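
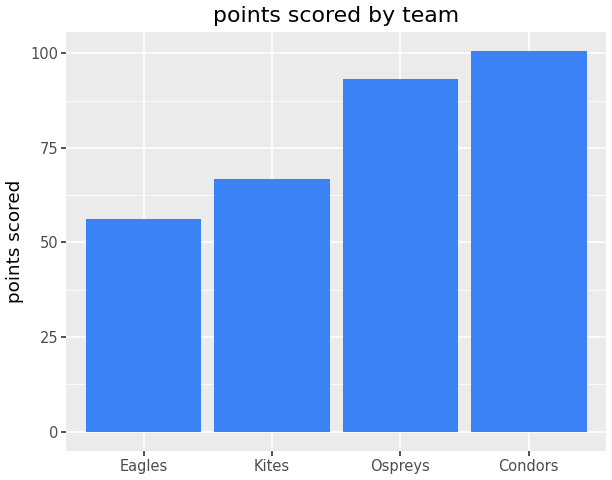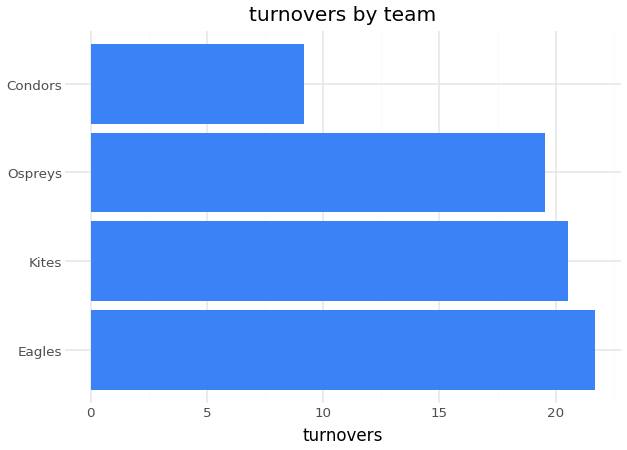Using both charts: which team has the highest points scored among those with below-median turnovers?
Condors

Chart 2 median turnovers ≈ 20; below-median teams: Ospreys, Condors. Among those, Condors has the highest points scored (≈ 100).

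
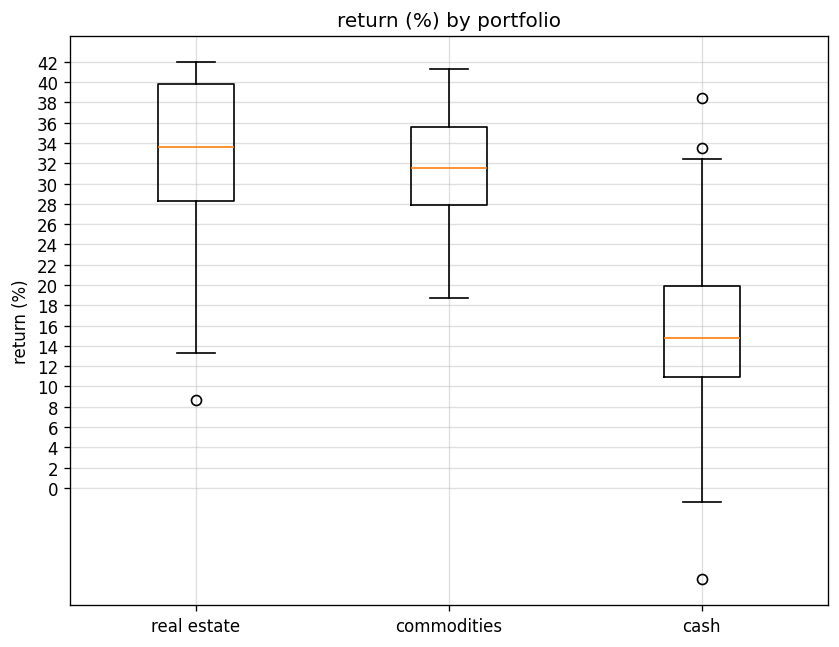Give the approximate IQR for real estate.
Q3 ≈ 40, Q1 ≈ 28; IQR ≈ 12.

≈ 12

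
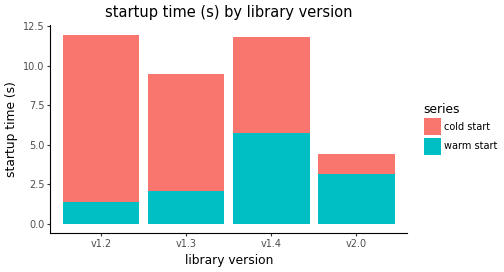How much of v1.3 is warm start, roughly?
≈ 2

warm start top ≈ 2, bottom ≈ 0; segment ≈ 2.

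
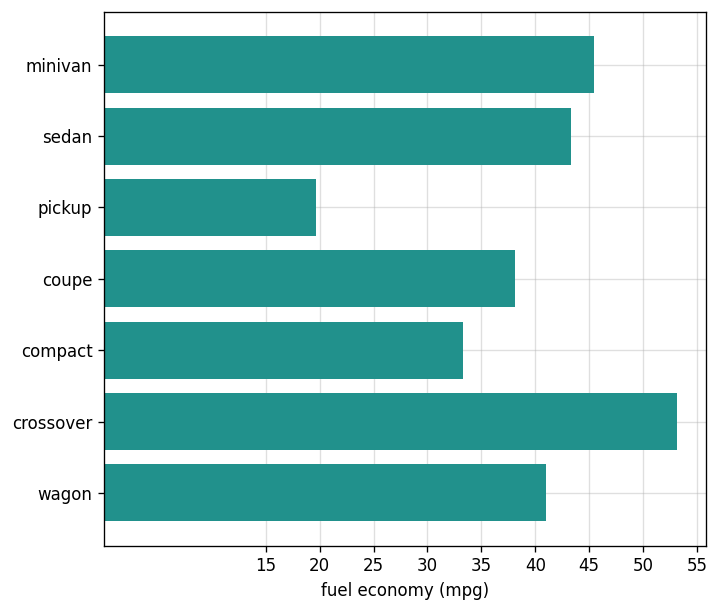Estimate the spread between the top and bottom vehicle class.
Max crossover ≈ 55, min pickup ≈ 20; range ≈ 35.

≈ 35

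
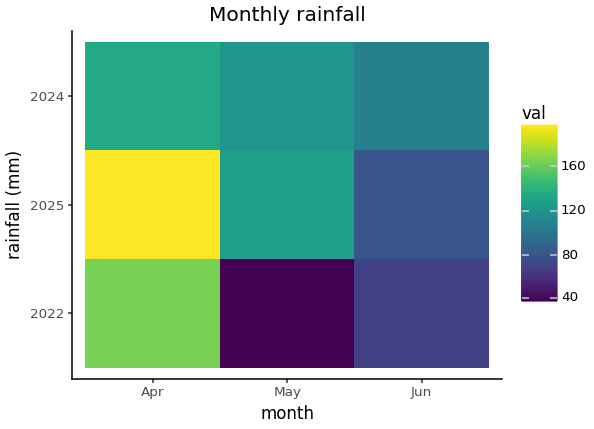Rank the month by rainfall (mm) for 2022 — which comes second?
Top 3 for 2022: Apr ≈ 160, Jun ≈ 60, May ≈ 40.

Jun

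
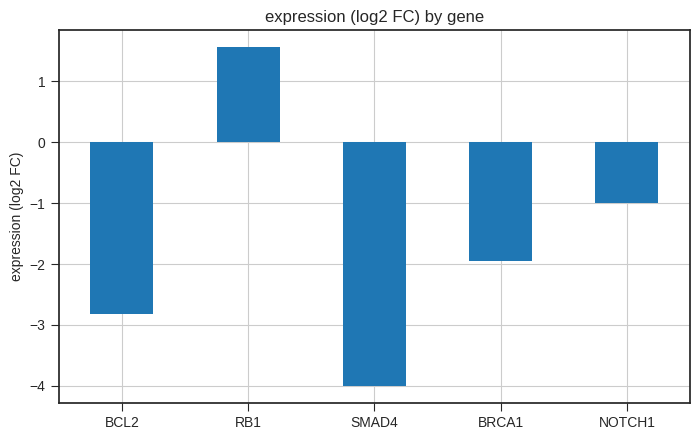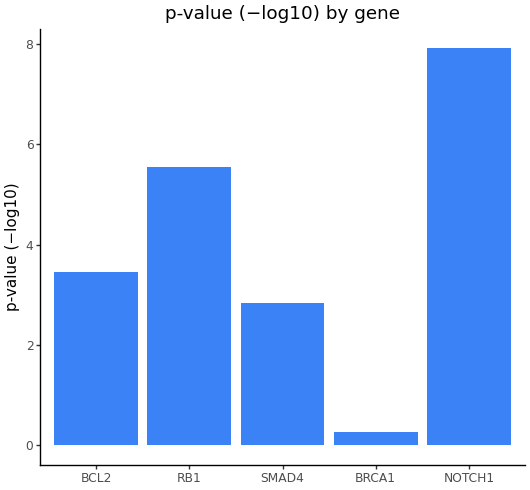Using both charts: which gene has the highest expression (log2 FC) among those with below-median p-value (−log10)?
Chart 2 median p-value (−log10) ≈ 3; below-median genes: SMAD4, BRCA1. Among those, BRCA1 has the highest expression (log2 FC) (≈ -2).

BRCA1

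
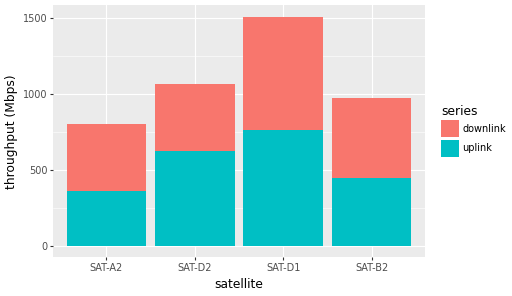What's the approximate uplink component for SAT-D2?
≈ 600

uplink top ≈ 600, bottom ≈ 0; segment ≈ 600.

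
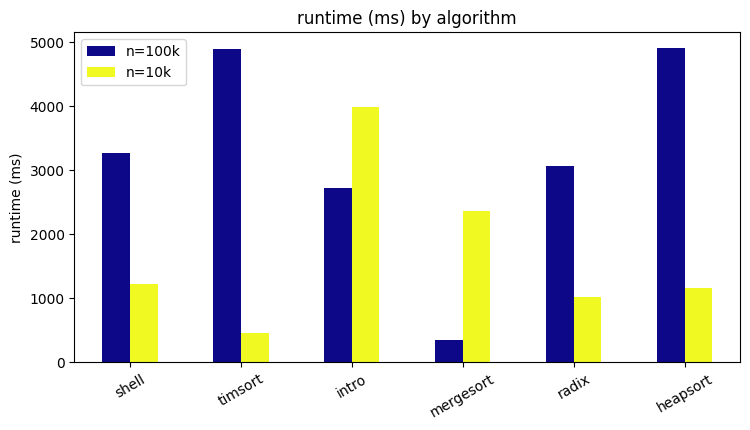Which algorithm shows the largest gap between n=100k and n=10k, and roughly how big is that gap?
timsort: n=100k ≈ 5000, n=10k ≈ 500 → gap ≈ 4500. Next-largest (heapsort) is only ≈ 4000.

timsort, ≈ 4500 ms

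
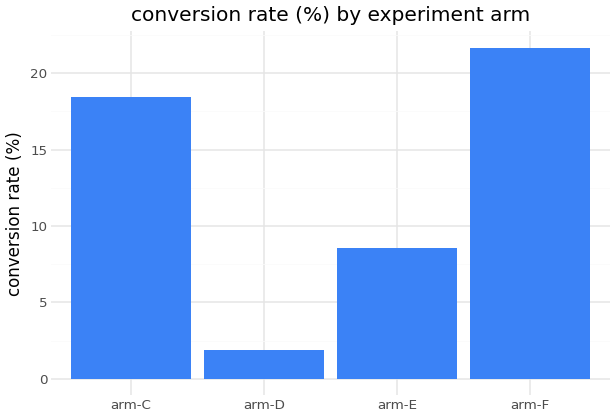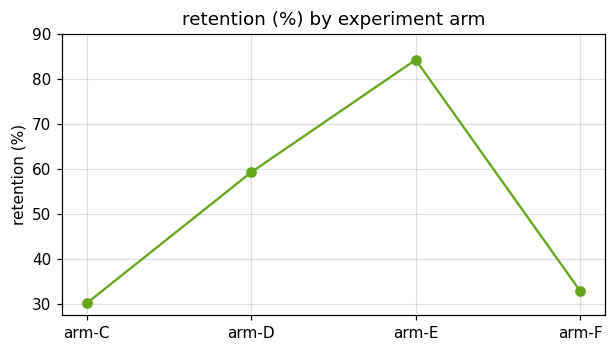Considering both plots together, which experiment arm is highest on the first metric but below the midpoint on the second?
Chart 2 median retention (%) ≈ 50; below-median experiment arms: arm-C, arm-F. Among those, arm-F has the highest conversion rate (%) (≈ 22).

arm-F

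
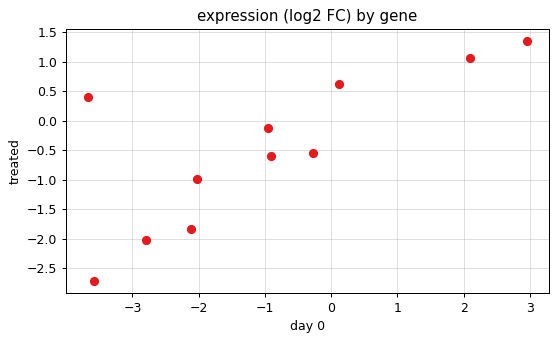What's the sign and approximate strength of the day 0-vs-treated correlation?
positive, strong

Points are positively correlated; strong (|r| ≈ 0.8).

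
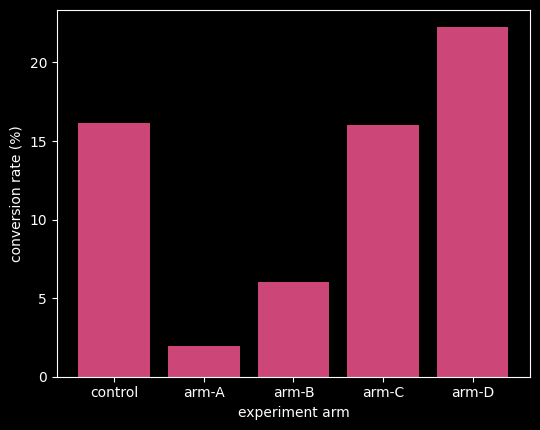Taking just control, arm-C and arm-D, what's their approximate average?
(16 + 16 + 22) / 3 ≈ 18.

≈ 18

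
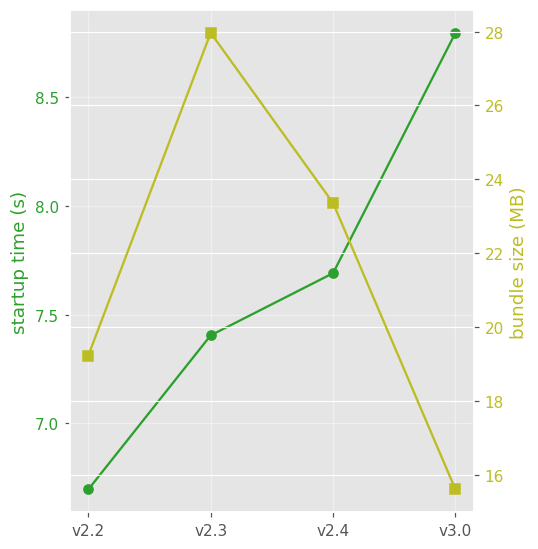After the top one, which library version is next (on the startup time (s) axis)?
Top 3 (on the startup time (s) axis): v3.0 ≈ 8.8, v2.4 ≈ 7.6, v2.3 ≈ 7.4.

v2.4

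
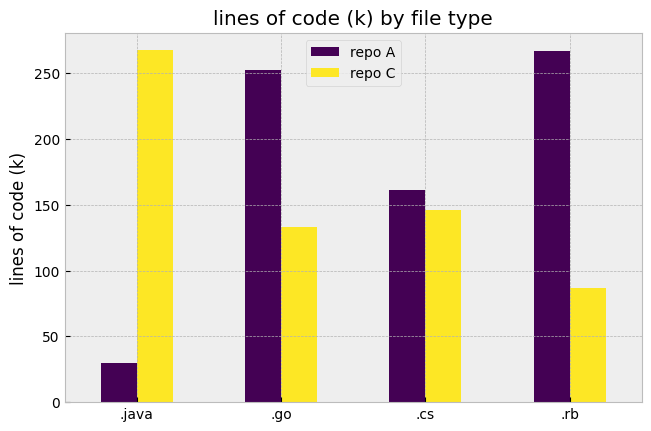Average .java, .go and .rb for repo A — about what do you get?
(25 + 250 + 275) / 3 ≈ 183.

≈ 183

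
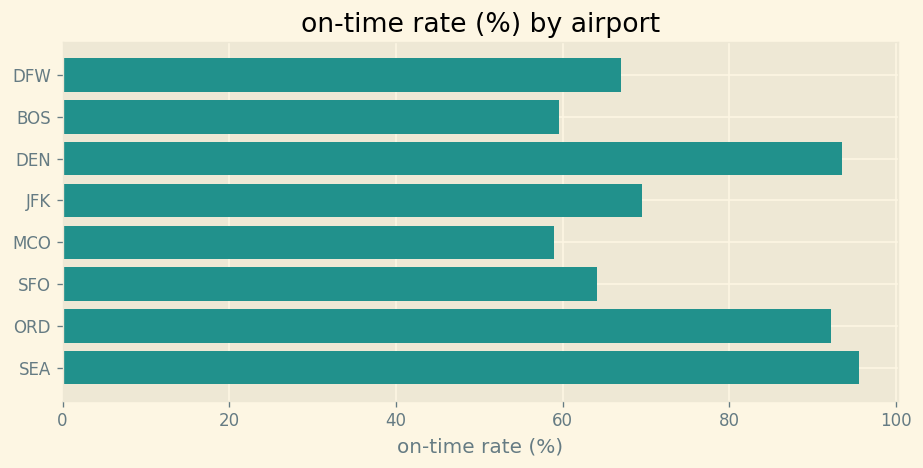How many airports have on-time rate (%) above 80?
Above 80: DEN, ORD, SEA.

3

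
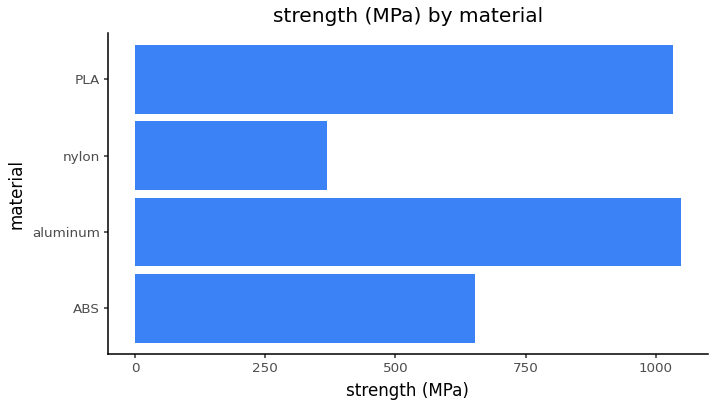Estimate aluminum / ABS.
aluminum ≈ 1000, ABS ≈ 700; 1000/700 ≈ 1.43.

≈ 1.43×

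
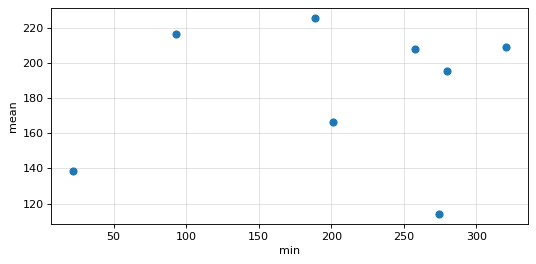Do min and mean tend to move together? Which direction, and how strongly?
Points are roughly uncorrelated; weak (|r| ≈ 0.1).

no clear correlation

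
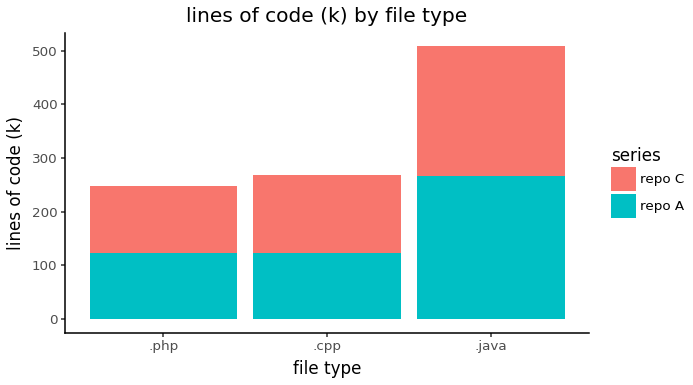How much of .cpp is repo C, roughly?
repo C top ≈ 250, bottom ≈ 100; segment ≈ 150.

≈ 150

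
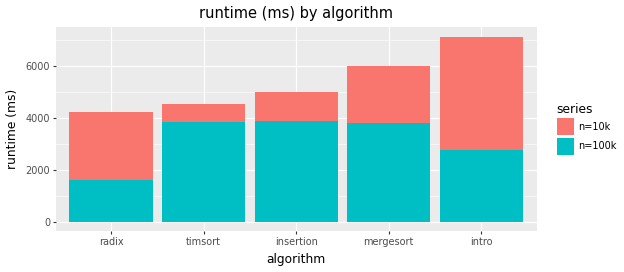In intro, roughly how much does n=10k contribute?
n=10k top ≈ 7000, bottom ≈ 3000; segment ≈ 4000.

≈ 4000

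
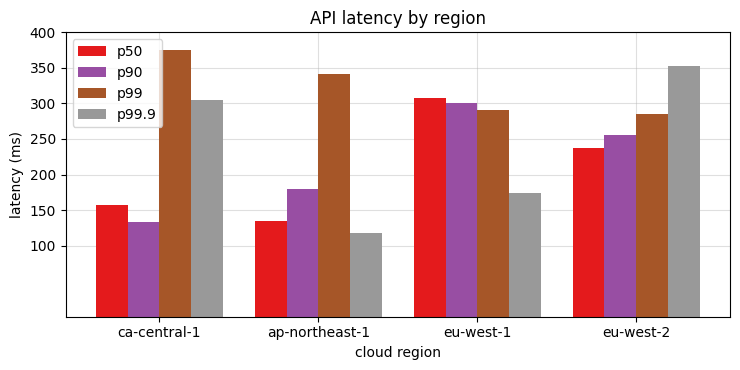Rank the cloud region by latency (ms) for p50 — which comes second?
Top 3 for p50: eu-west-1 ≈ 300, eu-west-2 ≈ 250, ca-central-1 ≈ 150.

eu-west-2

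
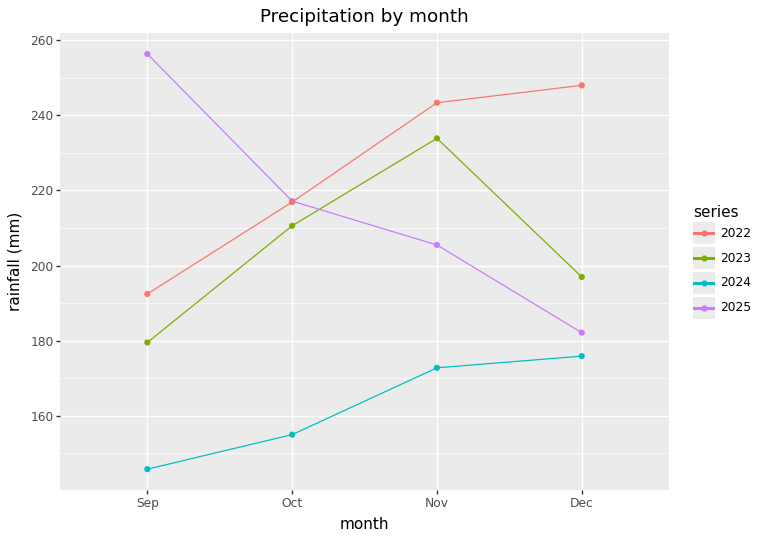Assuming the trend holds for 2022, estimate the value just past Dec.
≈ 265

Last three: 220, 240, 250 → slope ≈ 15/step → next ≈ 265.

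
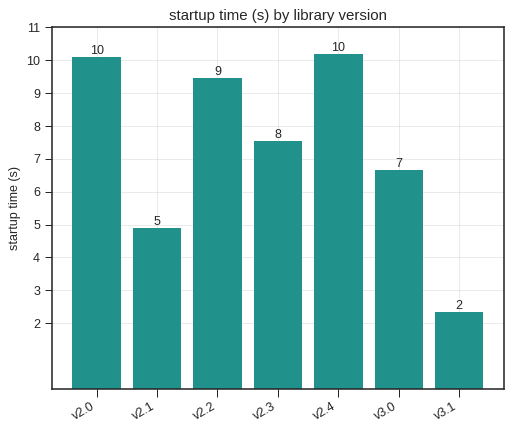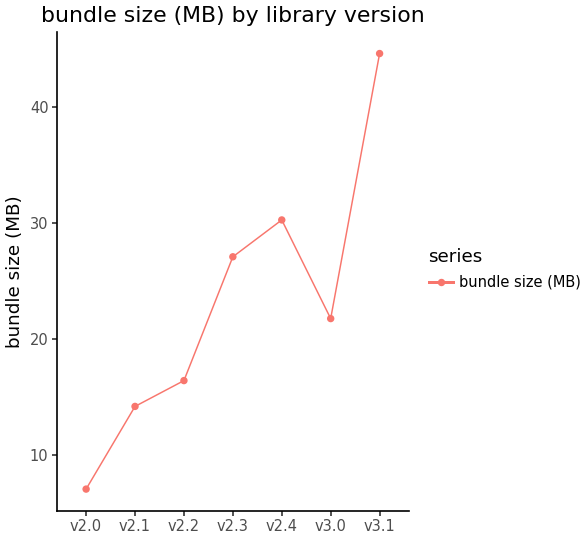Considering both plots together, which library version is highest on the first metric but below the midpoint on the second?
Chart 2 median bundle size (MB) ≈ 20; below-median library versions: v2.0, v2.1, v2.2. Among those, v2.0 has the highest startup time (s) (≈ 10).

v2.0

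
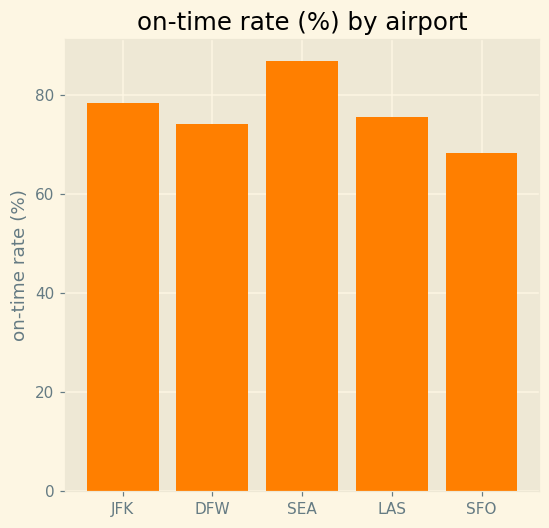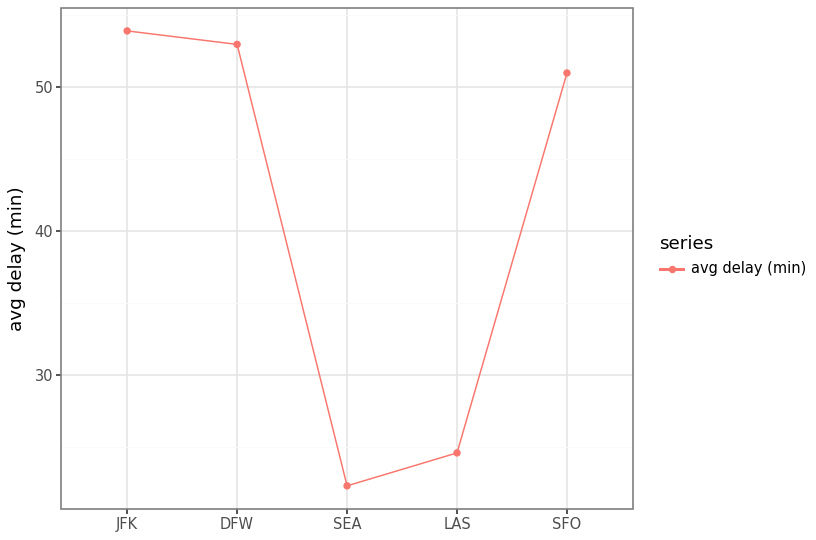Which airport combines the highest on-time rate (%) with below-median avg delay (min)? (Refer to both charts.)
SEA

Chart 2 median avg delay (min) ≈ 50; below-median airports: SEA, LAS. Among those, SEA has the highest on-time rate (%) (≈ 90).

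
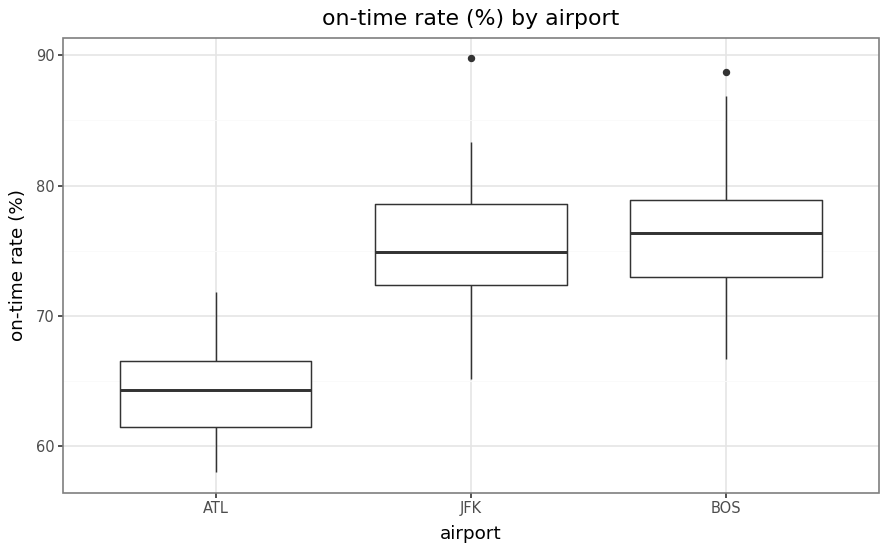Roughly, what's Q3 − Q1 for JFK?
Q3 ≈ 79, Q1 ≈ 72; IQR ≈ 7.

≈ 7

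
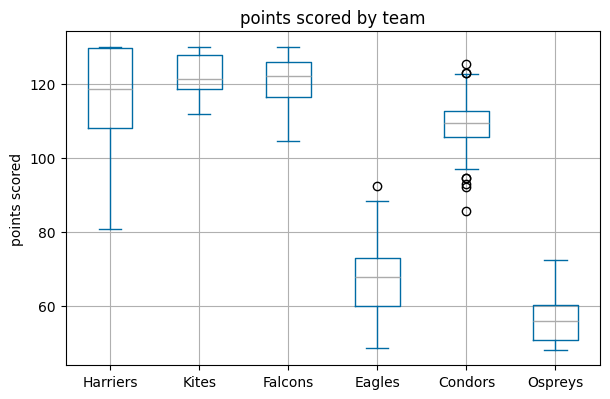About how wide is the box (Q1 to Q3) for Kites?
Q3 ≈ 130, Q1 ≈ 120; IQR ≈ 10.

≈ 10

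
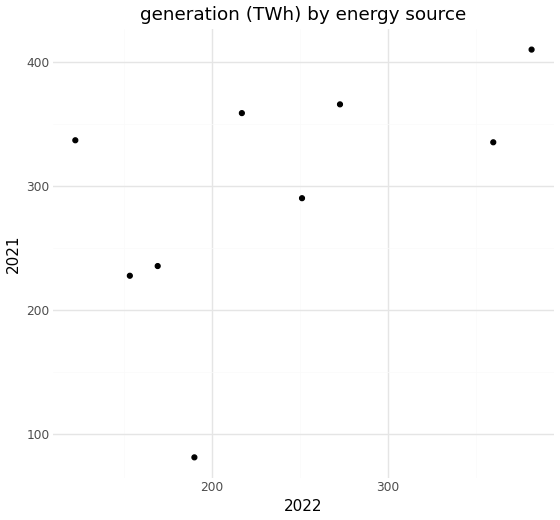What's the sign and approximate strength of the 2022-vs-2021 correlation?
positive, moderate

Points are positively correlated; moderate (|r| ≈ 0.5).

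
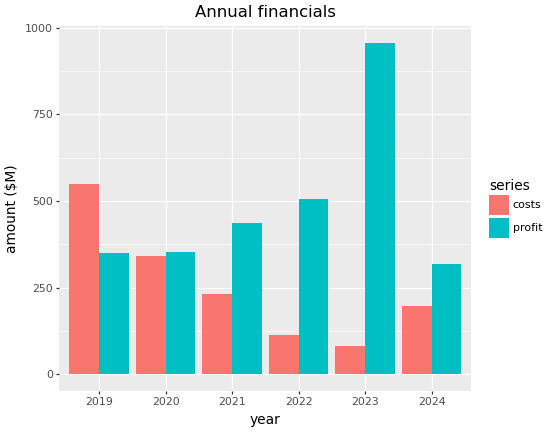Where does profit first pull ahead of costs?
2020

2019: profit ≈ 300 vs costs ≈ 500 (not yet); 2020: profit ≈ 400 vs costs ≈ 300 (first crossover).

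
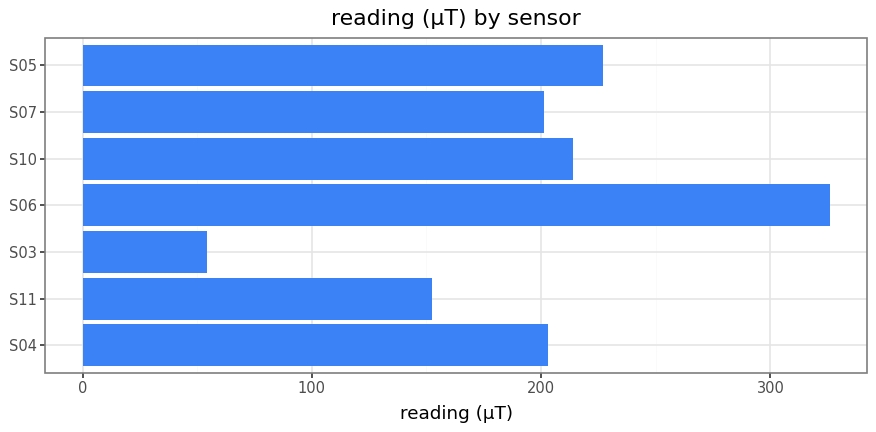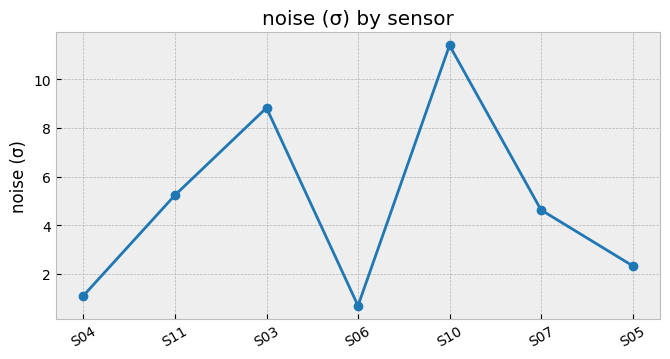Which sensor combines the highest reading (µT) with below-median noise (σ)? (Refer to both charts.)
S06

Chart 2 median noise (σ) ≈ 4; below-median sensors: S04, S06, S05. Among those, S06 has the highest reading (µT) (≈ 350).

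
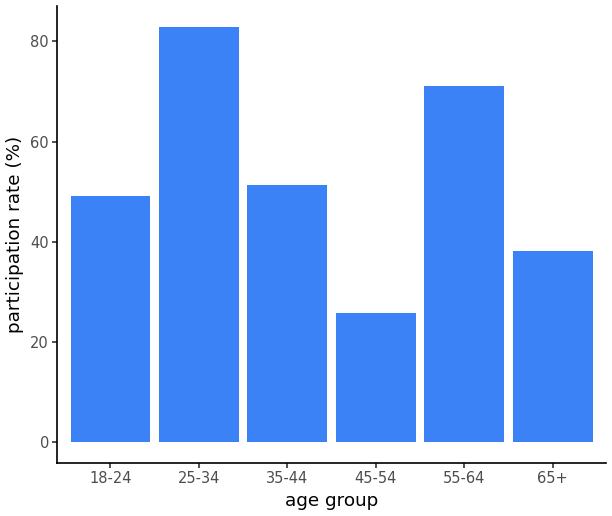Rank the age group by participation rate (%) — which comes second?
Top 3: 25-34 ≈ 80, 55-64 ≈ 70, 35-44 ≈ 50.

55-64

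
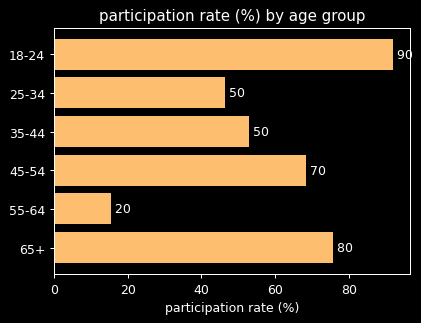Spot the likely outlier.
55-64 ≈ 20; the rest sit between ≈ 50 and ≈ 90.

55-64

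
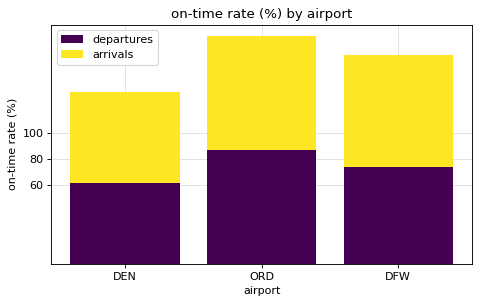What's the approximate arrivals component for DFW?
≈ 80

arrivals top ≈ 160, bottom ≈ 80; segment ≈ 80.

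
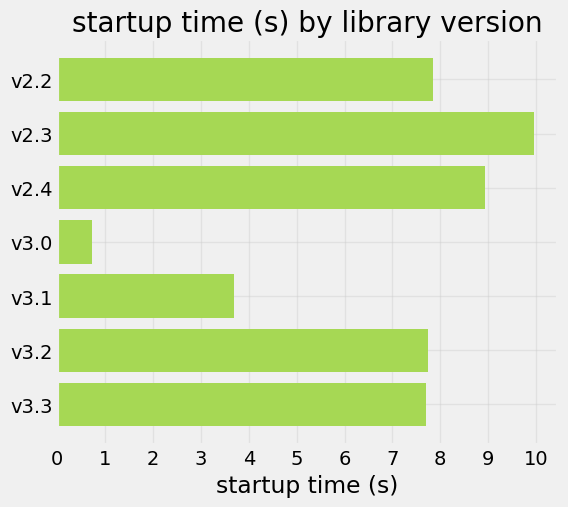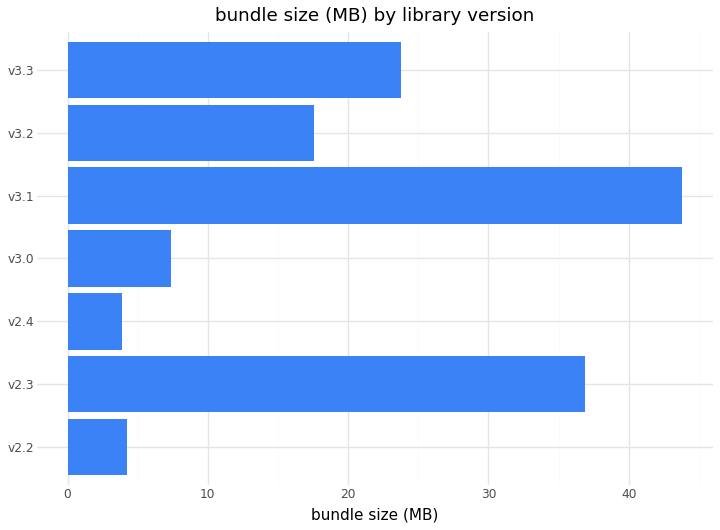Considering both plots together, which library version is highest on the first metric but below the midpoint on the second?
v2.4

Chart 2 median bundle size (MB) ≈ 20; below-median library versions: v2.2, v2.4, v3.0. Among those, v2.4 has the highest startup time (s) (≈ 9).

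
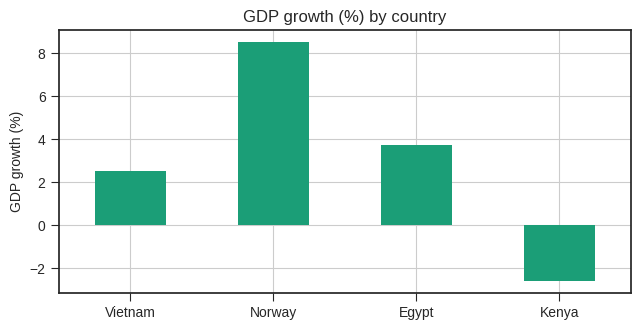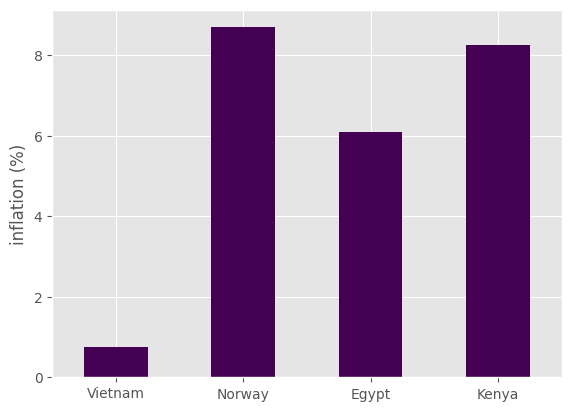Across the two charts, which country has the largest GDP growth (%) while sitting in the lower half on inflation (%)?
Egypt

Chart 2 median inflation (%) ≈ 7; below-median countries: Vietnam, Egypt. Among those, Egypt has the highest GDP growth (%) (≈ 4).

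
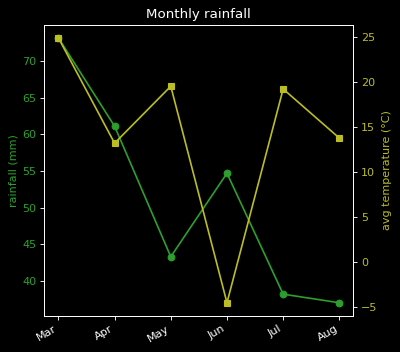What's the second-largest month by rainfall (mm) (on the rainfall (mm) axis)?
Top 3 (on the rainfall (mm) axis): Mar ≈ 75, Apr ≈ 60, Jun ≈ 55.

Apr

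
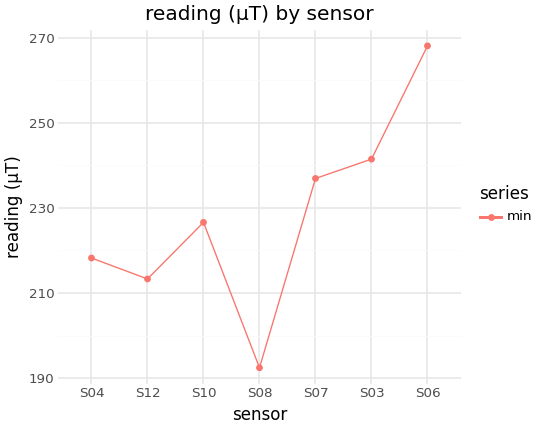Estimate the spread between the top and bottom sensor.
Max S06 ≈ 270, min S08 ≈ 190; range ≈ 80.

≈ 80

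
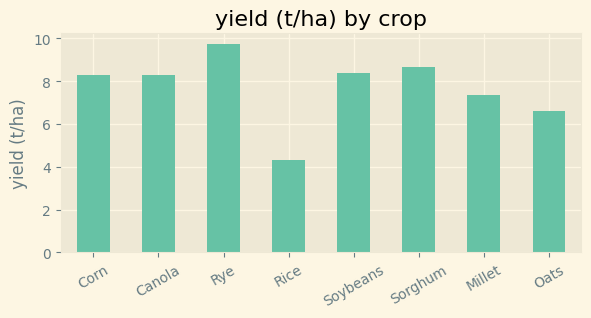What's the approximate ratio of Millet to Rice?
≈ 1.75×

Millet ≈ 7, Rice ≈ 4; 7/4 ≈ 1.75.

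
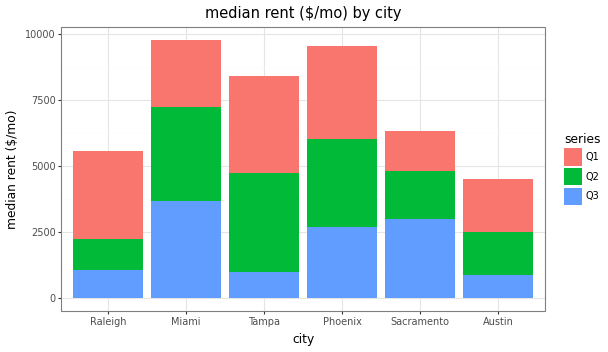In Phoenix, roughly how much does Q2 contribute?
Q2 top ≈ 6000, bottom ≈ 3000; segment ≈ 3000.

≈ 3000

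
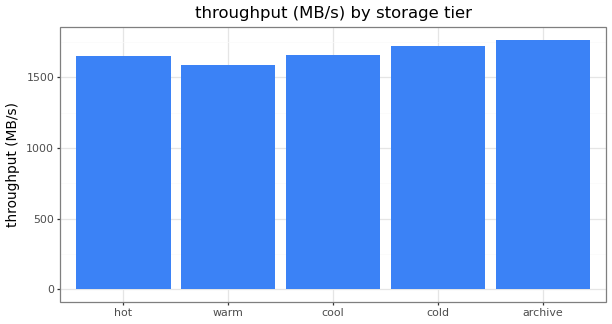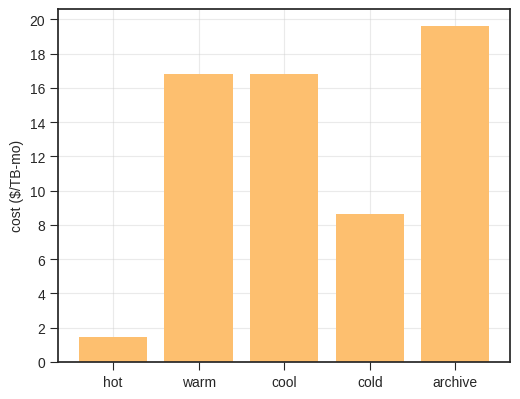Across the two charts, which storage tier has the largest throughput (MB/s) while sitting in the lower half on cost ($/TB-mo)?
cold

Chart 2 median cost ($/TB-mo) ≈ 16; below-median storage tiers: hot, cold. Among those, cold has the highest throughput (MB/s) (≈ 1800).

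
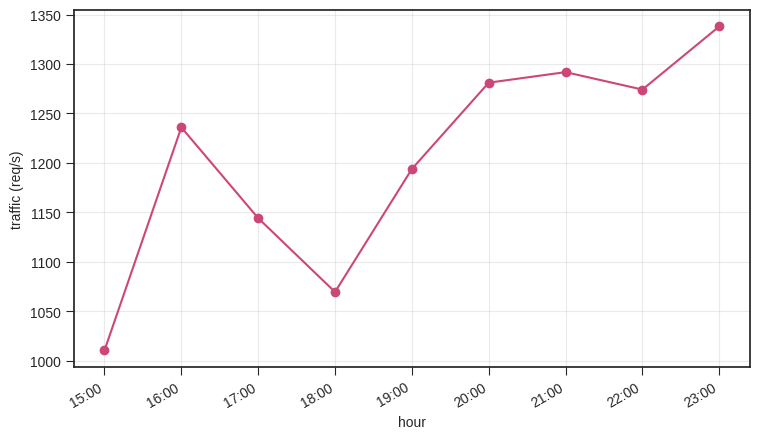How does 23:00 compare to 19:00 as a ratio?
≈ 1.12×

23:00 ≈ 1350, 19:00 ≈ 1200; 1350/1200 ≈ 1.12.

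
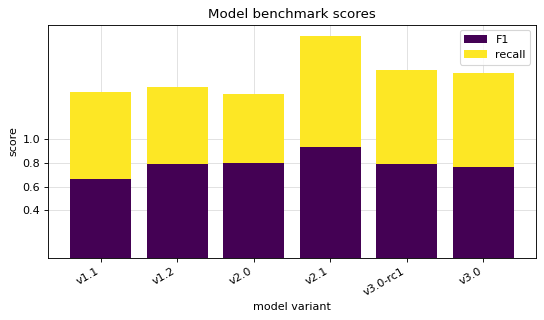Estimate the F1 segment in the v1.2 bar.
F1 top ≈ 0.8, bottom ≈ 0.0; segment ≈ 0.8.

≈ 0.8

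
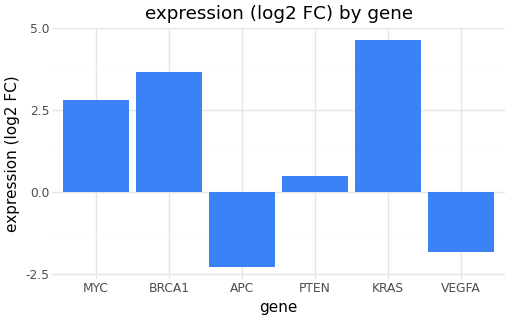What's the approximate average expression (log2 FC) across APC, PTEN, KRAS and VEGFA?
(-2 + 0 + 5 + -2) / 4 ≈ 0.

≈ 0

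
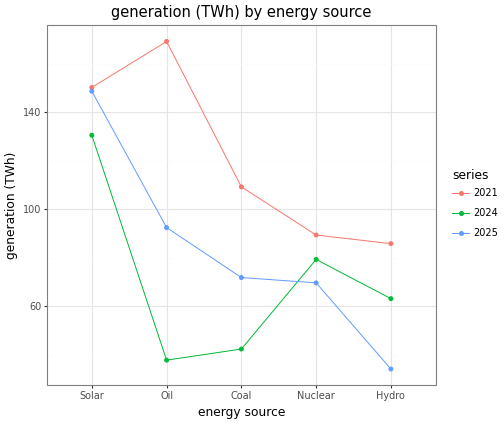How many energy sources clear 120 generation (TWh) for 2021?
2

Above 120: Solar, Oil.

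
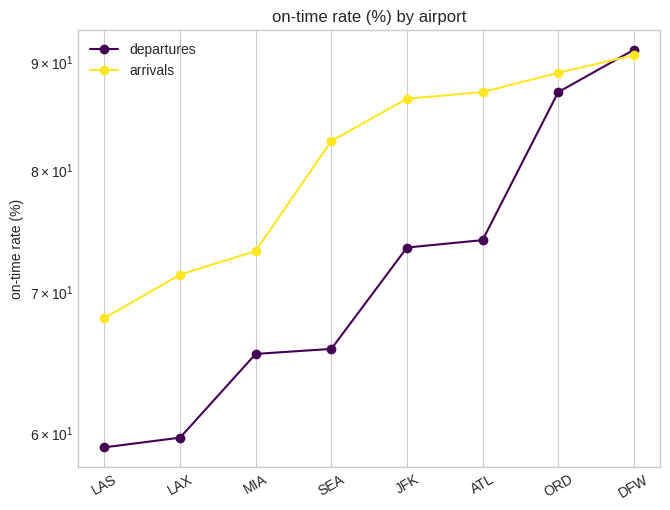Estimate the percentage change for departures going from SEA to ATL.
≈ +15.4%

SEA ≈ 65, ATL ≈ 75; (75 − 65) / 65 ≈ +15.4%.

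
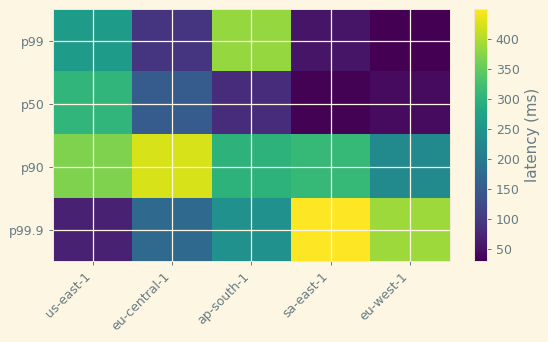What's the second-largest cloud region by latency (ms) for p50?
Top 3 for p50: us-east-1 ≈ 300, eu-central-1 ≈ 150, ap-south-1 ≈ 100.

eu-central-1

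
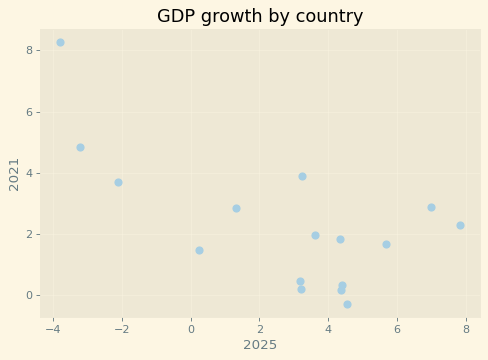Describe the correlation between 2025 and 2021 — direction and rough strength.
negative, moderate

Points are negatively correlated; moderate (|r| ≈ 0.6).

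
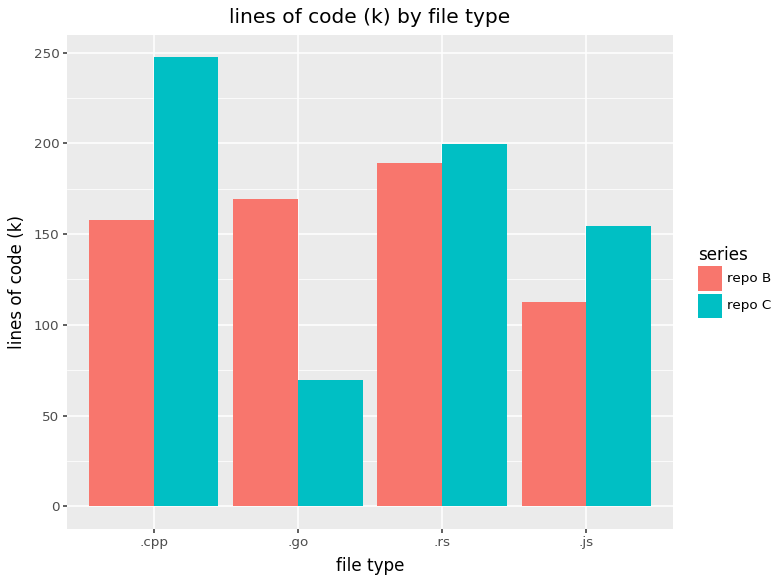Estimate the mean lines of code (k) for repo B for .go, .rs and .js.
≈ 167

(175 + 200 + 125) / 3 ≈ 167.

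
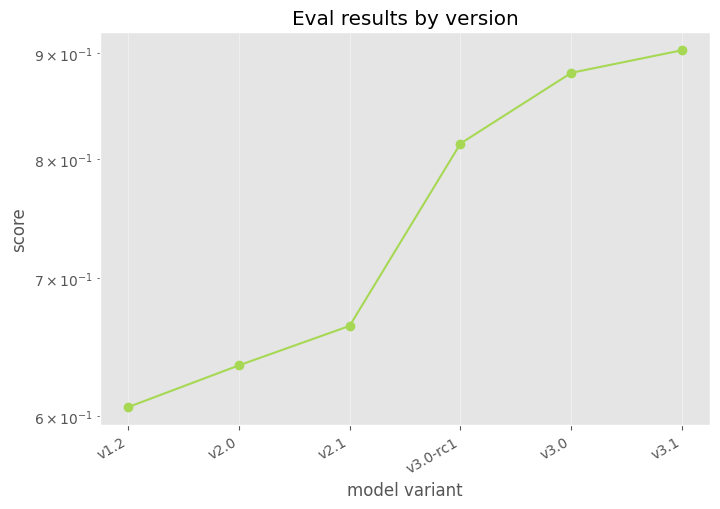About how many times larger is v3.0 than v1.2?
≈ 1.5×

v3.0 ≈ 0.90, v1.2 ≈ 0.60; 0.90/0.60 ≈ 1.5.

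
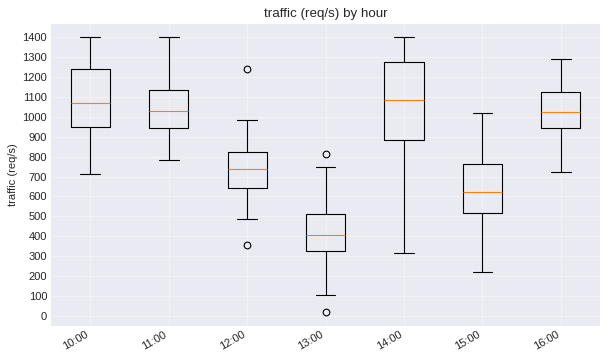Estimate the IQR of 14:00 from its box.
≈ 400

Q3 ≈ 1300, Q1 ≈ 900; IQR ≈ 400.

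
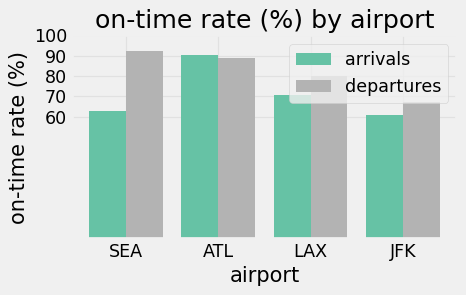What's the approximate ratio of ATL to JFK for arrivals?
≈ 1.5×

ATL ≈ 90, JFK ≈ 60; 90/60 ≈ 1.5.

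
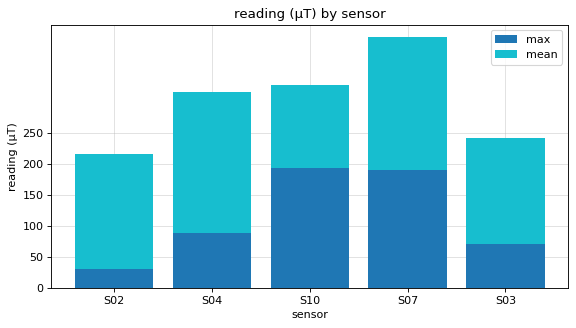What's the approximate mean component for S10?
mean top ≈ 350, bottom ≈ 200; segment ≈ 150.

≈ 150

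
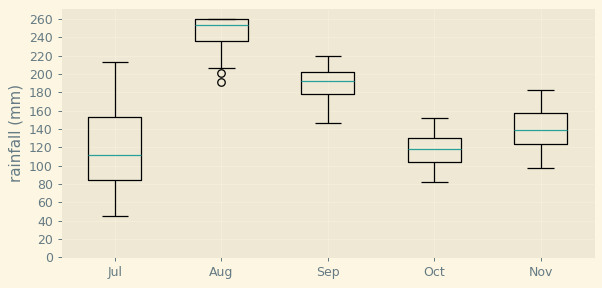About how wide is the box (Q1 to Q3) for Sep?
Q3 ≈ 200, Q1 ≈ 180; IQR ≈ 20.

≈ 20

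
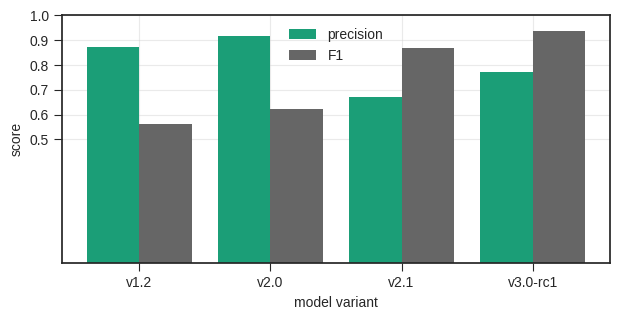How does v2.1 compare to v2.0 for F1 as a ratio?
v2.1 ≈ 0.9, v2.0 ≈ 0.6; 0.9/0.6 ≈ 1.5.

≈ 1.5×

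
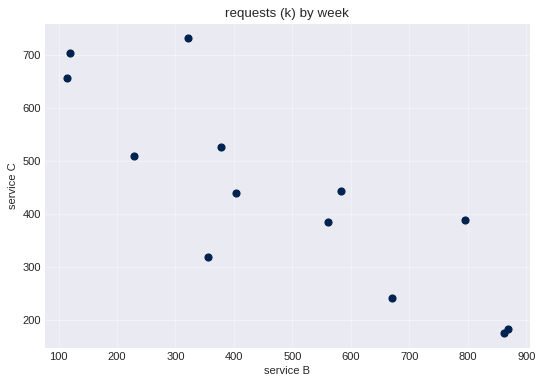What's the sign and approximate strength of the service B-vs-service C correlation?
negative, strong

Points are negatively correlated; strong (|r| ≈ 0.8).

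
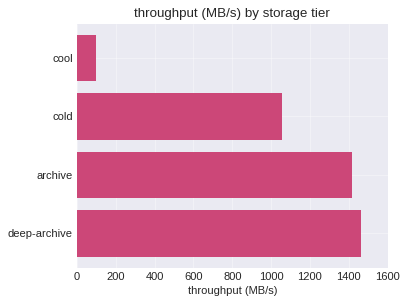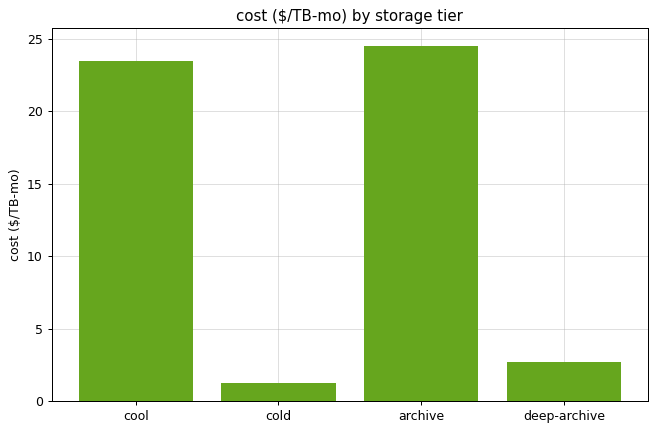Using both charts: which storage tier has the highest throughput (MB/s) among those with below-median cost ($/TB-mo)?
Chart 2 median cost ($/TB-mo) ≈ 15; below-median storage tiers: cold, deep-archive. Among those, deep-archive has the highest throughput (MB/s) (≈ 1400).

deep-archive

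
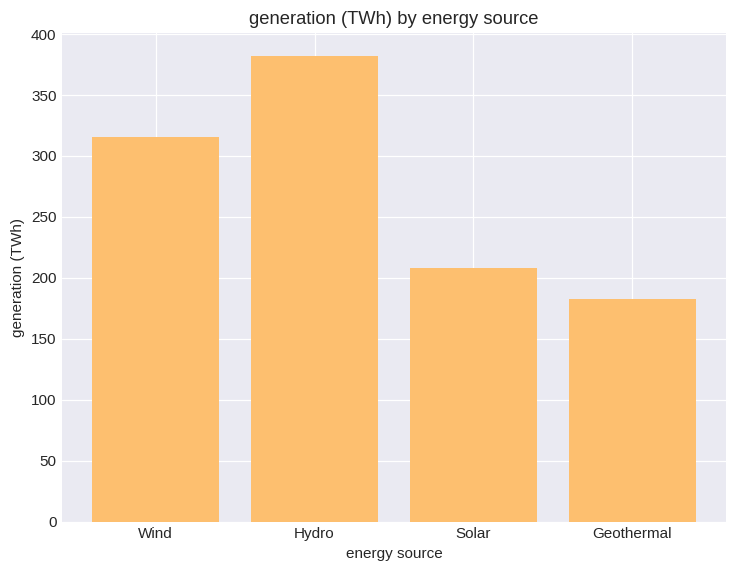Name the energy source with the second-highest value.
Top 3: Hydro ≈ 400, Wind ≈ 300, Solar ≈ 200.

Wind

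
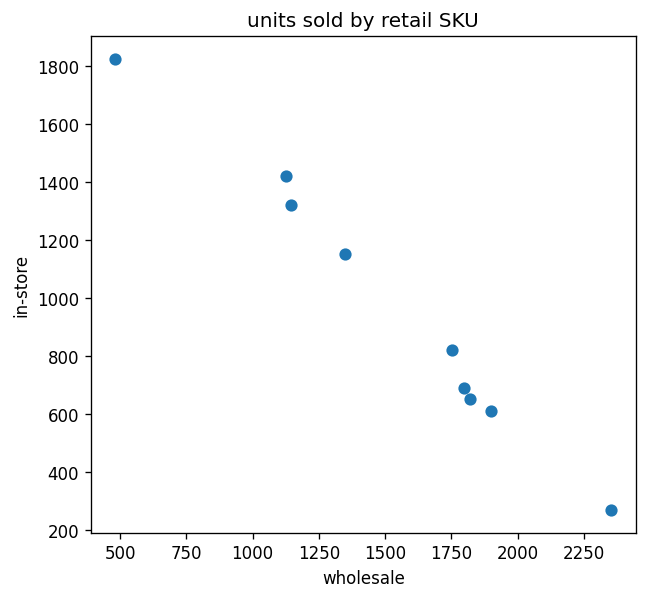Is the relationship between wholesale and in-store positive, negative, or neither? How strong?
Points are negatively correlated; strong (|r| ≈ 1.0).

negative, strong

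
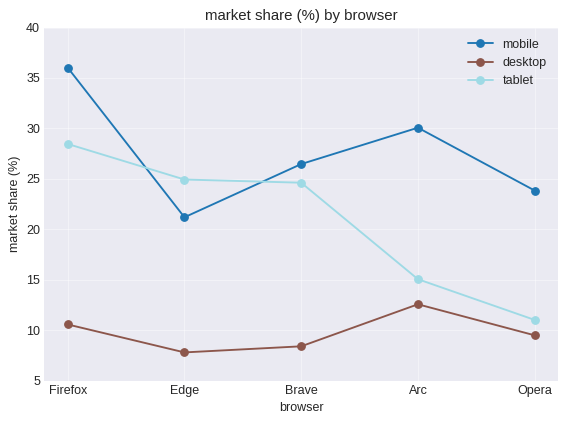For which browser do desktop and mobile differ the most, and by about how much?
Firefox, ≈ 25 %

Firefox: desktop ≈ 10, mobile ≈ 35 → gap ≈ 25. Next-largest (Brave) is only ≈ 15.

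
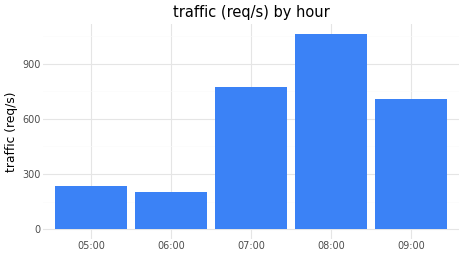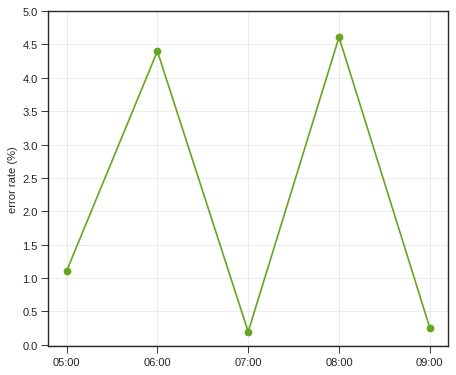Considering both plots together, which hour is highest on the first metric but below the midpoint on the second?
Chart 2 median error rate (%) ≈ 1; below-median hours: 07:00, 09:00. Among those, 07:00 has the highest traffic (req/s) (≈ 800).

07:00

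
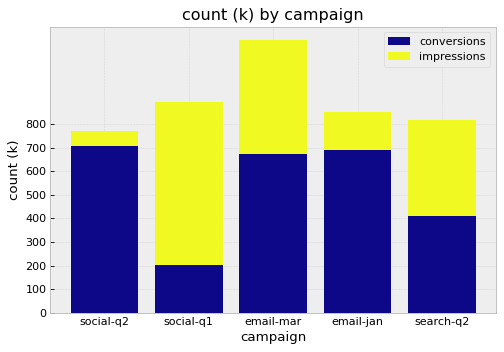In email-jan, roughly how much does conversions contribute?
≈ 700

conversions top ≈ 700, bottom ≈ 0; segment ≈ 700.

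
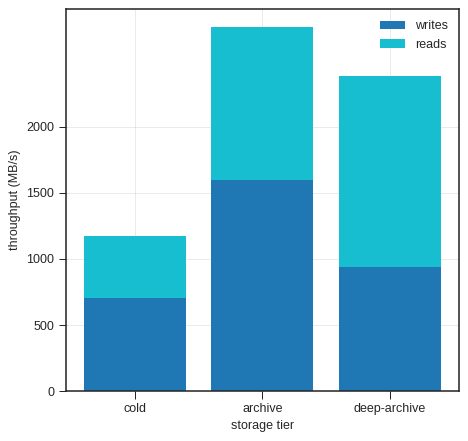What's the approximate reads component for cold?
reads top ≈ 1000, bottom ≈ 500; segment ≈ 500.

≈ 500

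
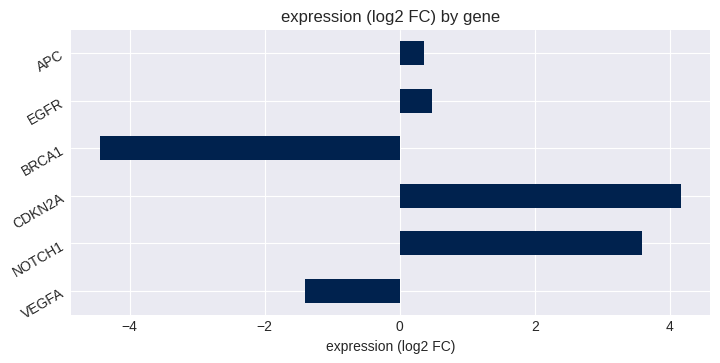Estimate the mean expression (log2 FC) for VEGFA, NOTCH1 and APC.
≈ 1

(-1 + 4 + 0) / 3 ≈ 1.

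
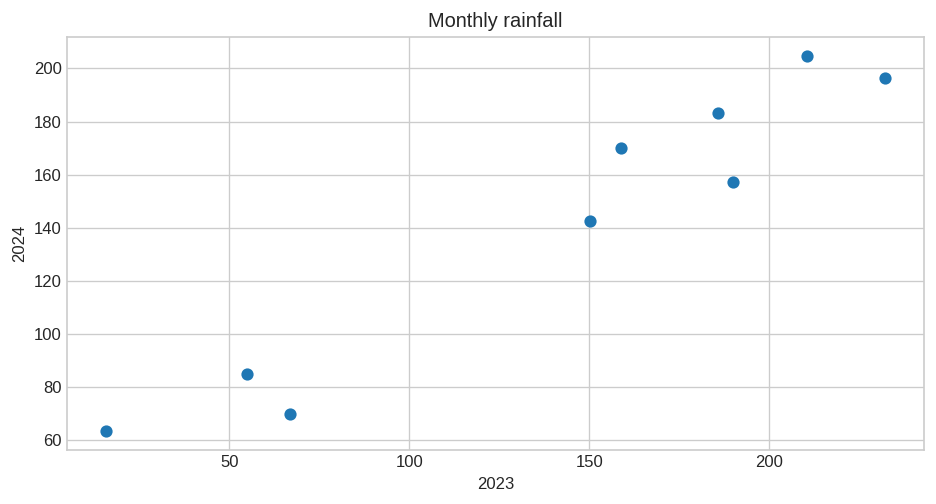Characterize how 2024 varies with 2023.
positive, strong

Points are positively correlated; strong (|r| ≈ 1.0).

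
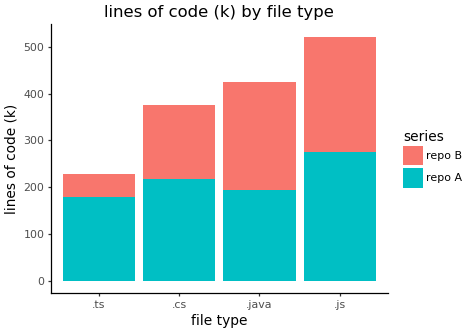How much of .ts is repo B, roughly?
repo B top ≈ 250, bottom ≈ 200; segment ≈ 50.

≈ 50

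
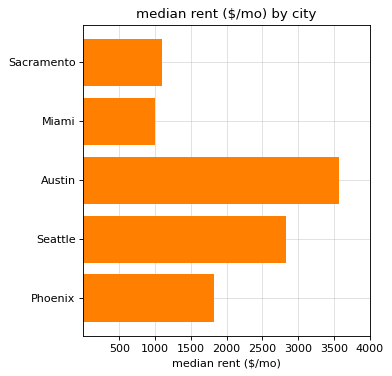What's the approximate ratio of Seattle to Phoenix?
Seattle ≈ 3000, Phoenix ≈ 2000; 3000/2000 ≈ 1.5.

≈ 1.5×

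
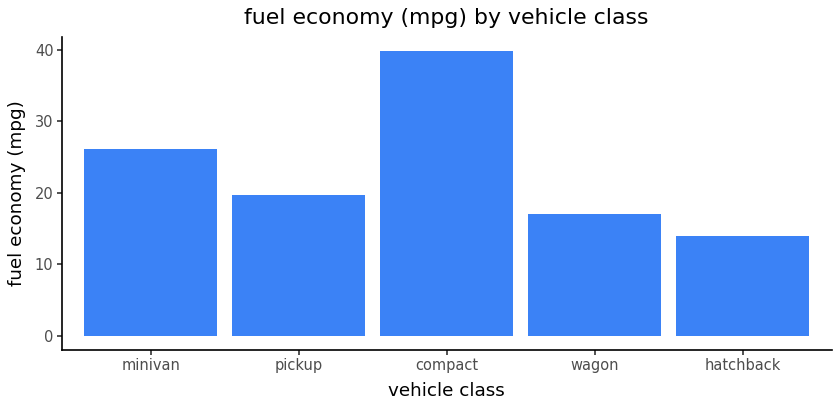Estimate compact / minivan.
compact ≈ 40, minivan ≈ 25; 40/25 ≈ 1.6.

≈ 1.6×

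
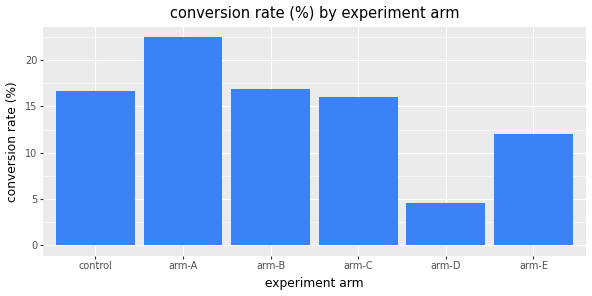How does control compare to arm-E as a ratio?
≈ 1.33×

control ≈ 16, arm-E ≈ 12; 16/12 ≈ 1.33.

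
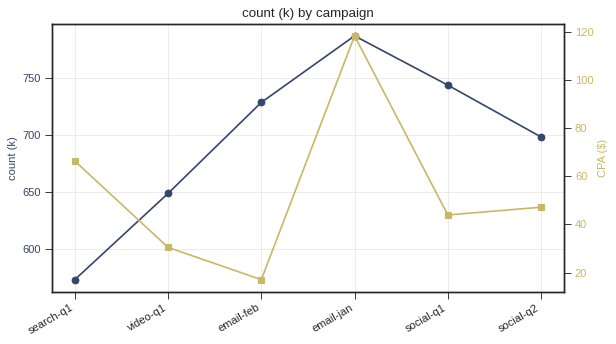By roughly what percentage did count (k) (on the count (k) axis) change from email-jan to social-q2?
email-jan ≈ 780, social-q2 ≈ 700; (700 − 780) / 780 ≈ -10.3%.

≈ -10.3%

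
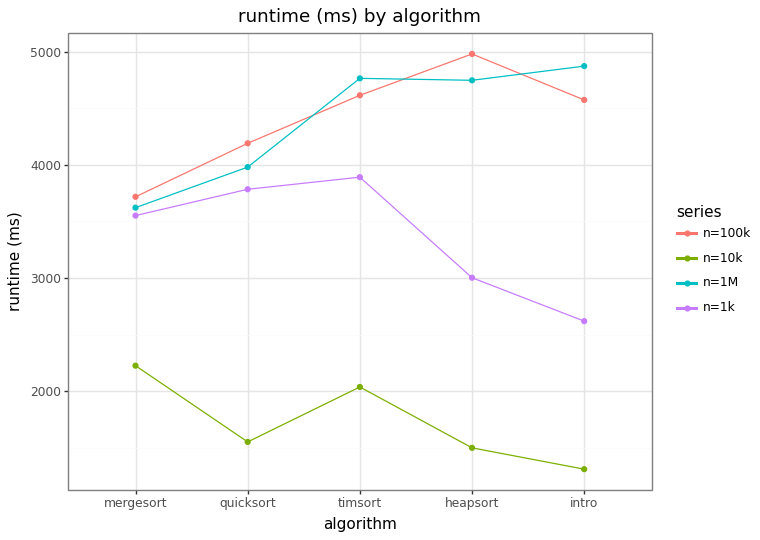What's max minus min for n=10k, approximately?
Max mergesort ≈ 2000, min intro ≈ 1500; range ≈ 500.

≈ 500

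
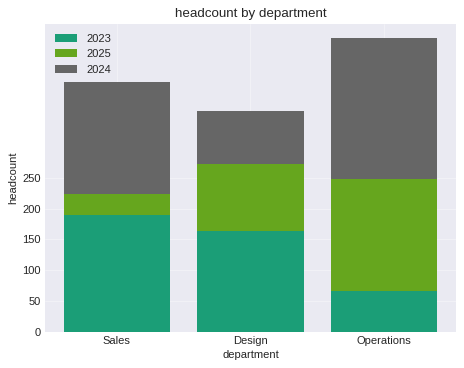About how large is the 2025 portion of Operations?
≈ 200

2025 top ≈ 250, bottom ≈ 50; segment ≈ 200.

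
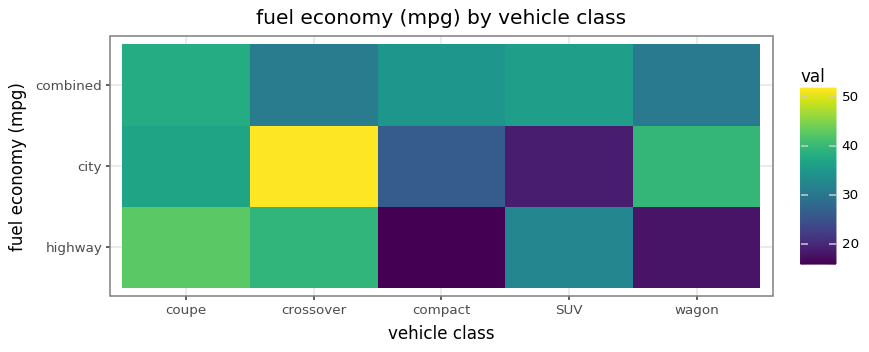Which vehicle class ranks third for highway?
Top 4 for highway: coupe ≈ 45, crossover ≈ 40, SUV ≈ 30, wagon ≈ 20.

SUV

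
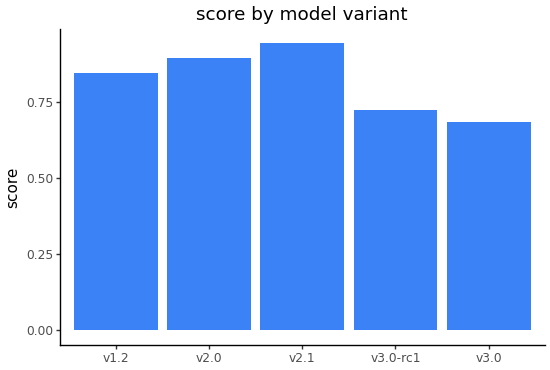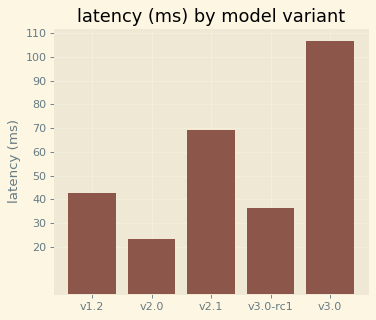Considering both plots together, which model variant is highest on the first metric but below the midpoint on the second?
Chart 2 median latency (ms) ≈ 40; below-median model variants: v2.0, v3.0-rc1. Among those, v2.0 has the highest score (≈ 0.9).

v2.0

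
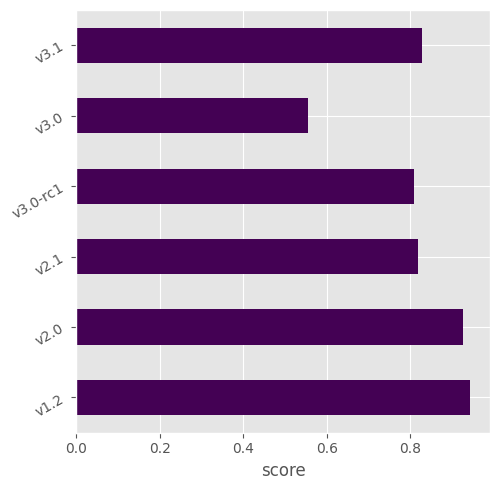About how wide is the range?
≈ 0.3

Max v1.2 ≈ 0.9, min v3.0 ≈ 0.6; range ≈ 0.3.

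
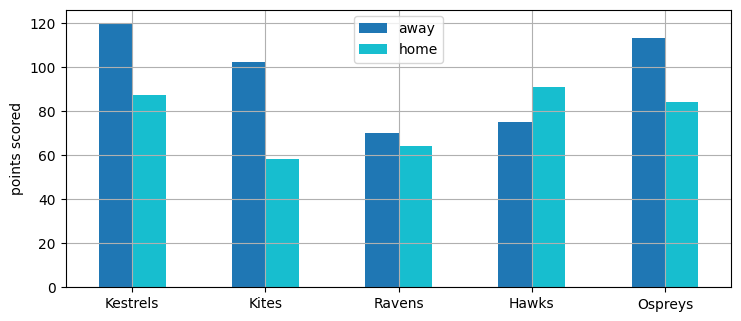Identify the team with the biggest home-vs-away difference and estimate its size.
Kites, ≈ 40

Kites: home ≈ 60, away ≈ 100 → gap ≈ 40. Next-largest (Kestrels) is only ≈ 30.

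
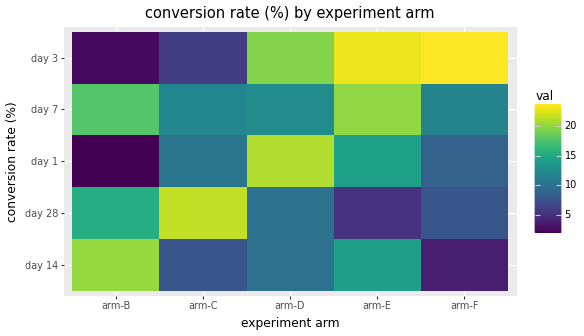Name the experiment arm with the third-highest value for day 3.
arm-D

Top 4 for day 3: arm-F ≈ 24, arm-E ≈ 22, arm-D ≈ 20, arm-C ≈ 6.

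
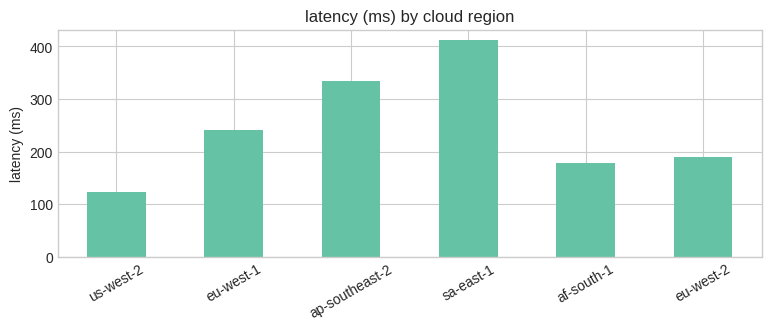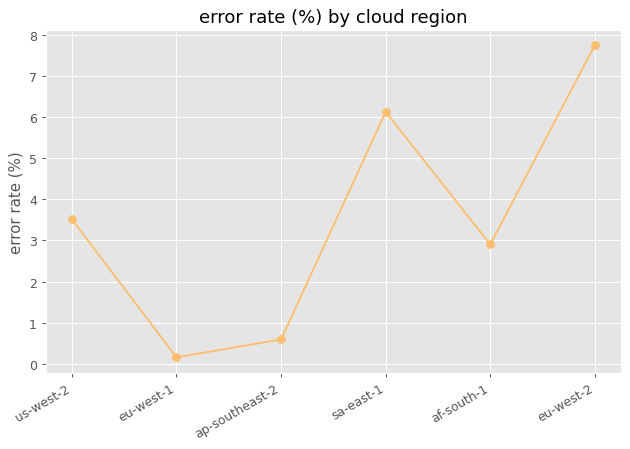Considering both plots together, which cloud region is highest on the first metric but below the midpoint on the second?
Chart 2 median error rate (%) ≈ 3; below-median cloud regions: eu-west-1, ap-southeast-2, af-south-1. Among those, ap-southeast-2 has the highest latency (ms) (≈ 350).

ap-southeast-2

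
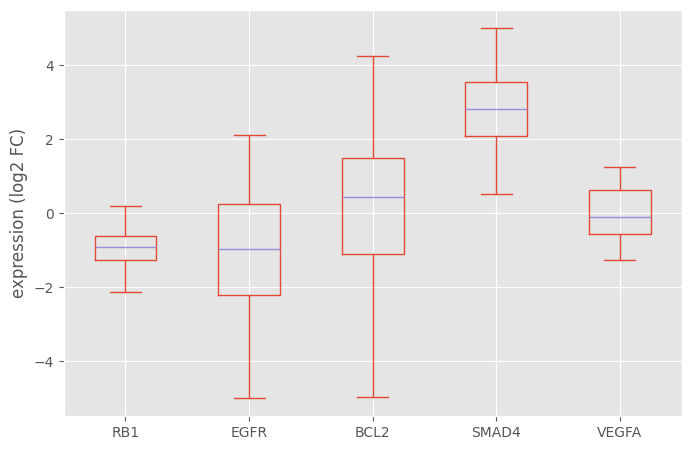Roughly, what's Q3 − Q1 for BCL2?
≈ 2.5

Q3 ≈ 1.5, Q1 ≈ -1.0; IQR ≈ 2.5.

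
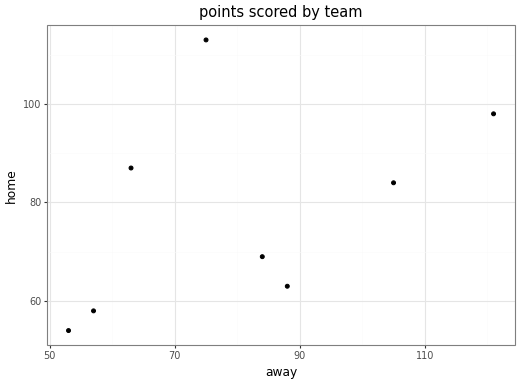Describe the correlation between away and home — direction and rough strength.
Points are positively correlated; moderate (|r| ≈ 0.5).

positive, moderate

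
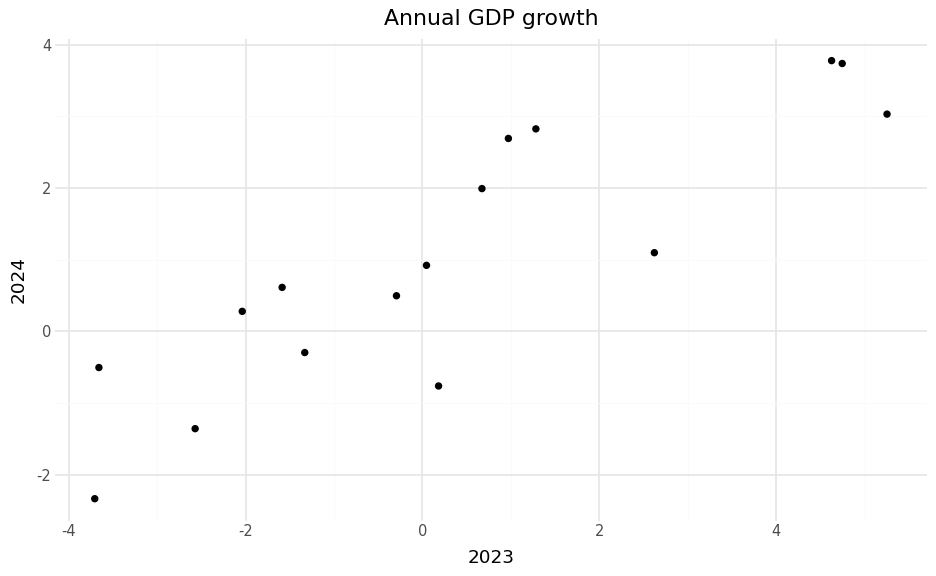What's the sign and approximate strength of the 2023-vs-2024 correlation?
positive, strong

Points are positively correlated; strong (|r| ≈ 0.9).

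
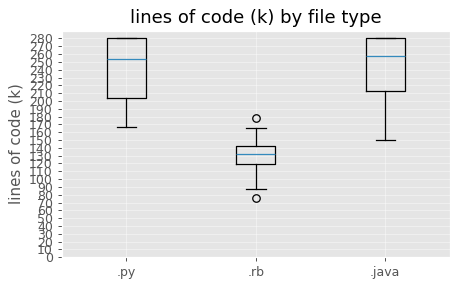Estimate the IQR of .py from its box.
≈ 80

Q3 ≈ 280, Q1 ≈ 200; IQR ≈ 80.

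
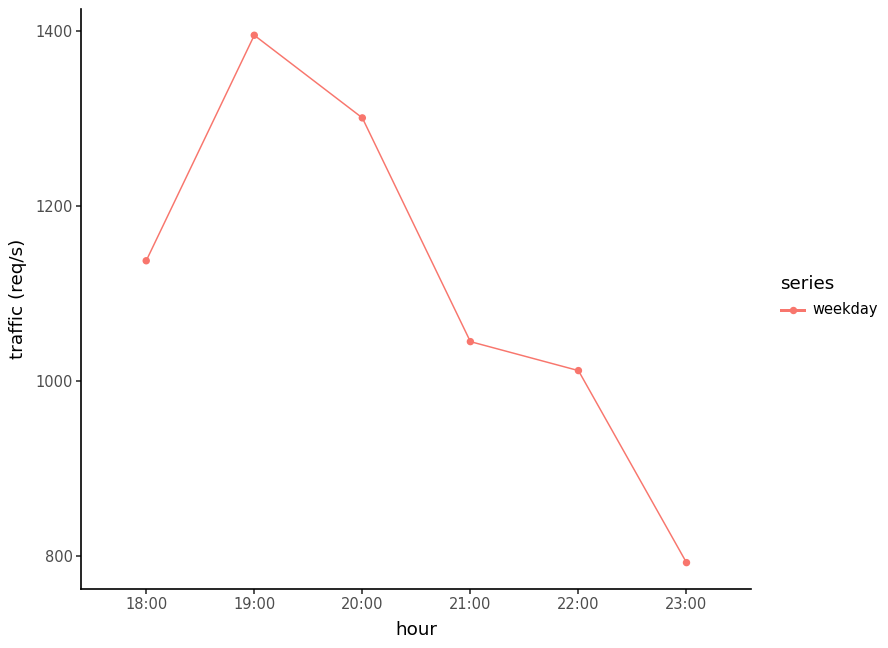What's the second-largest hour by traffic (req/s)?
Top 3: 19:00 ≈ 1400, 20:00 ≈ 1300, 18:00 ≈ 1100.

20:00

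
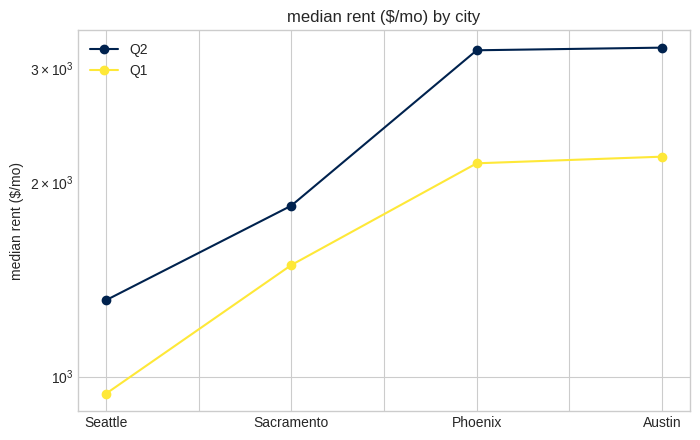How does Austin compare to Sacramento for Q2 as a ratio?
≈ 1.78×

Austin ≈ 3200, Sacramento ≈ 1800; 3200/1800 ≈ 1.78.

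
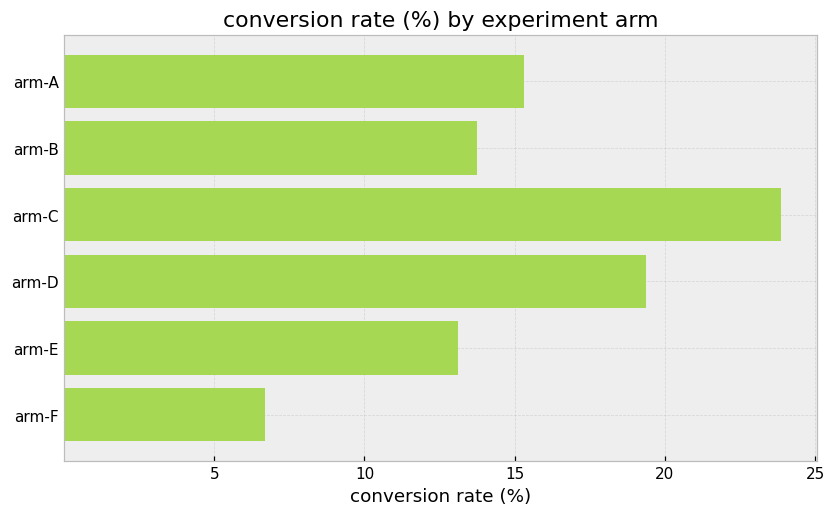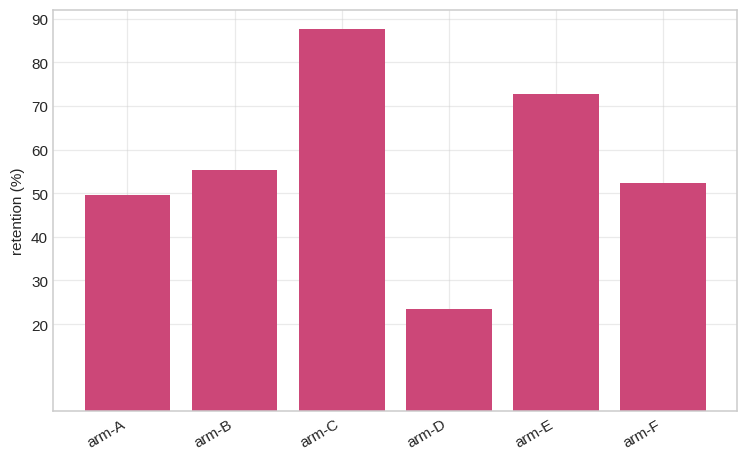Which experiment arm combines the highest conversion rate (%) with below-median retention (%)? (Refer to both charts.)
arm-D

Chart 2 median retention (%) ≈ 50; below-median experiment arms: arm-A, arm-D, arm-F. Among those, arm-D has the highest conversion rate (%) (≈ 20).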